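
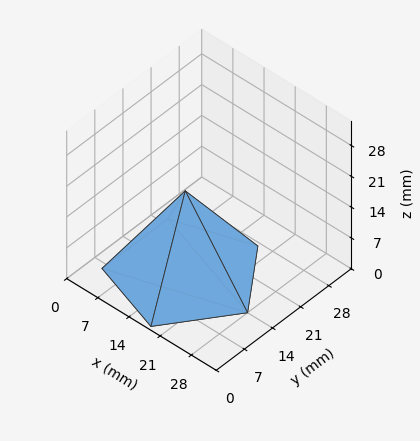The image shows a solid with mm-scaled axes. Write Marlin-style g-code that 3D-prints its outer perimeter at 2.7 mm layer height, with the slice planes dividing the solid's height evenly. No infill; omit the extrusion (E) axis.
Reading the render: the shape is a regular 5-sided pyramid, base circumscribed radius ≈ 14 mm, apex at z ≈ 19 mm (dimensions read to the nearest mm from the axis ticks). For the g-code, the solid's height is divided into equal slices at the stated Δz and each level perimeter traced with G1 moves after a G0 lift.

; perimeter-only toolpath
G21 ; units = mm
G90 ; absolute positioning
G28 ; home
; layer 1
G0 Z2.7
G0 X26.0 Y14.0
G1 X17.7 Y25.4
G1 X4.3 Y21.0
G1 X4.3 Y7.0
G1 X17.7 Y2.6
G1 X26.0 Y14.0
; layer 2
G0 Z5.4
G0 X24.0 Y14.0
G1 X17.1 Y23.5
G1 X5.9 Y19.9
G1 X5.9 Y8.1
G1 X17.1 Y4.5
G1 X24.0 Y14.0
; layer 3
G0 Z8.1
G0 X22.0 Y14.0
G1 X16.5 Y21.6
G1 X7.5 Y18.7
G1 X7.5 Y9.3
G1 X16.5 Y6.4
G1 X22.0 Y14.0
; layer 4
G0 Z10.9
G0 X20.0 Y14.0
G1 X15.8 Y19.7
G1 X9.2 Y17.5
G1 X9.2 Y10.5
G1 X15.8 Y8.3
G1 X20.0 Y14.0
; layer 5
G0 Z13.6
G0 X18.0 Y14.0
G1 X15.2 Y17.8
G1 X10.8 Y16.3
G1 X10.8 Y11.7
G1 X15.2 Y10.2
G1 X18.0 Y14.0
; layer 6
G0 Z16.3
G0 X16.0 Y14.0
G1 X14.6 Y15.9
G1 X12.4 Y15.2
G1 X12.4 Y12.8
G1 X14.6 Y12.1
G1 X16.0 Y14.0
M2 ; end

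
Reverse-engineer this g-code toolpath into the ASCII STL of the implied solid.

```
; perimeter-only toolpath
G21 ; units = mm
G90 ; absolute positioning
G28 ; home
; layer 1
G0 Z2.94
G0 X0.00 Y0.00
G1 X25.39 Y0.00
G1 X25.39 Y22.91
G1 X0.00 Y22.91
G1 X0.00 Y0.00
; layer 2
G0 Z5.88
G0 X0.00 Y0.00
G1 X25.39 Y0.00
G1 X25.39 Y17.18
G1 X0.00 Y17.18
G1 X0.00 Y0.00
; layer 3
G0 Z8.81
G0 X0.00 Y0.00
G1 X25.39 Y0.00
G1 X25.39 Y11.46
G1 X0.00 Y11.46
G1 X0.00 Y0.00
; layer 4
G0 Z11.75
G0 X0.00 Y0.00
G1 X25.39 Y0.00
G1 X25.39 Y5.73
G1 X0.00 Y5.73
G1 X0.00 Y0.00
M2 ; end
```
solid part
  facet normal 0.0000 0.0000 -1.0000
    outer loop
      vertex 25.39 28.64 0.00
      vertex 25.39 0.00 0.00
      vertex 0.00 0.00 0.00
    endloop
  endfacet
  facet normal 0.0000 0.0000 -1.0000
    outer loop
      vertex 0.00 28.64 0.00
      vertex 25.39 28.64 0.00
      vertex 0.00 0.00 0.00
    endloop
  endfacet
  facet normal 0.0000 -1.0000 0.0000
    outer loop
      vertex 0.00 0.00 0.00
      vertex 25.39 0.00 0.00
      vertex 25.39 0.00 14.69
    endloop
  endfacet
  facet normal 0.0000 -1.0000 0.0000
    outer loop
      vertex 0.00 0.00 0.00
      vertex 25.39 0.00 14.69
      vertex 0.00 0.00 14.69
    endloop
  endfacet
  facet normal 0.0000 0.4564 0.8898
    outer loop
      vertex 0.00 0.00 14.69
      vertex 25.39 0.00 14.69
      vertex 25.39 28.64 0.00
    endloop
  endfacet
  facet normal 0.0000 0.4564 0.8898
    outer loop
      vertex 0.00 0.00 14.69
      vertex 25.39 28.64 0.00
      vertex 0.00 28.64 0.00
    endloop
  endfacet
  facet normal -1.0000 0.0000 0.0000
    outer loop
      vertex 0.00 0.00 14.69
      vertex 0.00 28.64 0.00
      vertex 0.00 0.00 0.00
    endloop
  endfacet
  facet normal 1.0000 0.0000 0.0000
    outer loop
      vertex 25.39 0.00 0.00
      vertex 25.39 28.64 0.00
      vertex 25.39 0.00 14.69
    endloop
  endfacet
endsolid part

The G0 Z moves step by Δz≈2.94 mm. The G1 loops shrink linearly with z, so the solid tapers from its base footprint up to z≈14.7. Closing with a flat bottom cap and the tapered top and triangulating gives 8 facets — a wedge (ramp): 25.4 × 28.6 mm base, rising to 14.7 mm along the y=0 edge and sloping linearly to z=0 at y=28.6.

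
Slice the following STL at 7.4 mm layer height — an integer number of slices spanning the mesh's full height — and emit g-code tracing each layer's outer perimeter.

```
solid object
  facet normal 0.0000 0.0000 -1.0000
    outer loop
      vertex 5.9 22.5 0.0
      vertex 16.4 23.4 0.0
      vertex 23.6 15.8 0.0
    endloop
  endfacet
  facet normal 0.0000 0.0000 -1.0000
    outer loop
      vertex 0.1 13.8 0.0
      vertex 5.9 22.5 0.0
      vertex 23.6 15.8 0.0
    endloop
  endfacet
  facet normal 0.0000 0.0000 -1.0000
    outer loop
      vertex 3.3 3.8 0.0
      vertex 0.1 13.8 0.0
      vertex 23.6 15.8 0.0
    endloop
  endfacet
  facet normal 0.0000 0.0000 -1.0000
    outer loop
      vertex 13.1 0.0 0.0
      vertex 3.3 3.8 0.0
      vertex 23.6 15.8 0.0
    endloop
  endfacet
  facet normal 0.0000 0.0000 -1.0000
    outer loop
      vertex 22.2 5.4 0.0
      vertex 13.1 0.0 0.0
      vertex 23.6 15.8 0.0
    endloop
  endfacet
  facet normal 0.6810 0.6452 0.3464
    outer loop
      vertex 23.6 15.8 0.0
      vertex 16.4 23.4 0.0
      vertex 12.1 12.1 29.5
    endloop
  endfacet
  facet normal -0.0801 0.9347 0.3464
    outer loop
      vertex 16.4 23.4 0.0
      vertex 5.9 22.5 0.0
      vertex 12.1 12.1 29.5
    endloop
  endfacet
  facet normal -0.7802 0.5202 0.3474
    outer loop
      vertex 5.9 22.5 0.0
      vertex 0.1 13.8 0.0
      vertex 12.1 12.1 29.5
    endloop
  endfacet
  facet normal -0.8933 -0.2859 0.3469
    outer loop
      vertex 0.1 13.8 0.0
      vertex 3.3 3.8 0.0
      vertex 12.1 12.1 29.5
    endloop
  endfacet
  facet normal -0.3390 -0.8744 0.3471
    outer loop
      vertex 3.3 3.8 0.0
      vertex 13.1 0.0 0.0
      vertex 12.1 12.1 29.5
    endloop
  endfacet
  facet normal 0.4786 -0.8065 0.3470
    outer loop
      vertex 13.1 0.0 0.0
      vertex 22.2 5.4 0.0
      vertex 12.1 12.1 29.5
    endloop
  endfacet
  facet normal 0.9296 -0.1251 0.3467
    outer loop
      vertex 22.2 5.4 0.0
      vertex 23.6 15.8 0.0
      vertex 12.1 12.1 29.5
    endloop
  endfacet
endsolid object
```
; perimeter-only toolpath
G21 ; units = mm
G90 ; absolute positioning
G28 ; home
; layer 1
G0 Z7.4
G0 X20.7 Y14.9
G1 X15.3 Y20.6
G1 X7.5 Y19.9
G1 X3.1 Y13.4
G1 X5.5 Y5.9
G1 X12.8 Y3.0
G1 X19.7 Y7.1
G1 X20.7 Y14.9
; layer 2
G0 Z14.8
G0 X17.9 Y13.9
G1 X14.2 Y17.8
G1 X9.0 Y17.3
G1 X6.1 Y12.9
G1 X7.7 Y7.9
G1 X12.6 Y6.0
G1 X17.1 Y8.8
G1 X17.9 Y13.9
; layer 3
G0 Z22.1
G0 X15.0 Y13.0
G1 X13.2 Y14.9
G1 X10.5 Y14.7
G1 X9.1 Y12.5
G1 X9.9 Y10.0
G1 X12.3 Y9.1
G1 X14.6 Y10.4
G1 X15.0 Y13.0
M2 ; end

The solid is a regular 7-sided pyramid, base circumscribed radius ≈ 12.1 mm, apex at z ≈ 29.5 mm. Slicing at Δz = 7.4 mm — 4 equal slices spanning the solid's height, so layer i sits at z = i·h/4 — gives 3 non-empty perimeters. Each is a 7-segment closed polygon; G0 lifts to the layer z and rapids to the start vertex, then G1 traces the edges. The cross-section shrinks linearly with z (the slice at the apex is degenerate and omitted).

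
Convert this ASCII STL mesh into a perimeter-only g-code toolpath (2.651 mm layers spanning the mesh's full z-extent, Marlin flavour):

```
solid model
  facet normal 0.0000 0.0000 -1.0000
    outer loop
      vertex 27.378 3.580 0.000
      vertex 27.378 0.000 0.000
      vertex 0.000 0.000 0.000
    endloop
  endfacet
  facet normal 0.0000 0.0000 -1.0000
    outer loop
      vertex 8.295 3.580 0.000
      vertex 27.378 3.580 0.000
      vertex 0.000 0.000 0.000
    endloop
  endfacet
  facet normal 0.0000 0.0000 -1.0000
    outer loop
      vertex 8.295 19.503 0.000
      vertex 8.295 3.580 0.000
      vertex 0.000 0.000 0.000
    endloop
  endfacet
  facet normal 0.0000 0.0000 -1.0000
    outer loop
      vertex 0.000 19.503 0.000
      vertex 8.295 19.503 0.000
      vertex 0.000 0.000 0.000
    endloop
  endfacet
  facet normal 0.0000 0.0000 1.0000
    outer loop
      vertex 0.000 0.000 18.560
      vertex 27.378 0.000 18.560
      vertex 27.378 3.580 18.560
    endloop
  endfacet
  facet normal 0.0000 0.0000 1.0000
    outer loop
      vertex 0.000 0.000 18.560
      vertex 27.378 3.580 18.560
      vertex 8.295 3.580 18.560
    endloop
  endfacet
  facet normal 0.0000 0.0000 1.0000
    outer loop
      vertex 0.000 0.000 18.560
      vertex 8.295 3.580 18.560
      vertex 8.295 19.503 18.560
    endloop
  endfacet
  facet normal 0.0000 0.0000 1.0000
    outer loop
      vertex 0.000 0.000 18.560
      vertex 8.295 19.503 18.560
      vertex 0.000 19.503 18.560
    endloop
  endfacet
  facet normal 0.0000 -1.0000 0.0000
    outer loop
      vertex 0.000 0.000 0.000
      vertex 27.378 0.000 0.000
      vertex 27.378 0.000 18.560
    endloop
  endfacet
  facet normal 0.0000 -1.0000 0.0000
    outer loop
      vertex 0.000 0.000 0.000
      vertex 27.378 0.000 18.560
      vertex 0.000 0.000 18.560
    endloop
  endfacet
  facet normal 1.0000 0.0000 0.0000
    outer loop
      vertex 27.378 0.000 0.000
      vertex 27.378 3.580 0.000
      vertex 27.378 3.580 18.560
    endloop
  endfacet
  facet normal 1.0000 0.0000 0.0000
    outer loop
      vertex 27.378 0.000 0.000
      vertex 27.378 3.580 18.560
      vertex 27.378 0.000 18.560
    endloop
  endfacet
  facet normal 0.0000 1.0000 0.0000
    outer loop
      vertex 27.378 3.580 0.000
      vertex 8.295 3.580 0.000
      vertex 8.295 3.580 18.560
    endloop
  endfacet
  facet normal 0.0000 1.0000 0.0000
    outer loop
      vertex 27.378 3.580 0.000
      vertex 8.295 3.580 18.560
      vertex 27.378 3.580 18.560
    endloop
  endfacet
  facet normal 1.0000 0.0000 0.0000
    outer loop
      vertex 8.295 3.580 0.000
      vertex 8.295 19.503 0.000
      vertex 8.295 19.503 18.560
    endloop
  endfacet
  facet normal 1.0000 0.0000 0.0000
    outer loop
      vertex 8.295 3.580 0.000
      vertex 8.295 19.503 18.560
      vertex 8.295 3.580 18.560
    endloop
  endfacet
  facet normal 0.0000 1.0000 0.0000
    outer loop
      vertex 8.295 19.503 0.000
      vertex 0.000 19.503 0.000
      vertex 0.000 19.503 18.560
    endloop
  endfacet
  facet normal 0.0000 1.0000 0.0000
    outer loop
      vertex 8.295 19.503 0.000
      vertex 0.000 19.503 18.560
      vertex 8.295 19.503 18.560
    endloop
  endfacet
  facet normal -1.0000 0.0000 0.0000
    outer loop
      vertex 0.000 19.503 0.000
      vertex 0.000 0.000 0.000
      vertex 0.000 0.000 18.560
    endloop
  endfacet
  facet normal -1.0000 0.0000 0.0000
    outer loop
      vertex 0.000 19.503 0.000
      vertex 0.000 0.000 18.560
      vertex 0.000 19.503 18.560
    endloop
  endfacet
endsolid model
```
; perimeter-only toolpath
G21 ; units = mm
G90 ; absolute positioning
G28 ; home
; layer 1
G0 Z2.651
G0 X0.000 Y0.000
G1 X27.378 Y0.000
G1 X27.378 Y3.580
G1 X8.295 Y3.580
G1 X8.295 Y19.503
G1 X0.000 Y19.503
G1 X0.000 Y0.000
; layer 2
G0 Z5.303
G0 X0.000 Y0.000
G1 X27.378 Y0.000
G1 X27.378 Y3.580
G1 X8.295 Y3.580
G1 X8.295 Y19.503
G1 X0.000 Y19.503
G1 X0.000 Y0.000
; layer 3
G0 Z7.954
G0 X0.000 Y0.000
G1 X27.378 Y0.000
G1 X27.378 Y3.580
G1 X8.295 Y3.580
G1 X8.295 Y19.503
G1 X0.000 Y19.503
G1 X0.000 Y0.000
; layer 4
G0 Z10.606
G0 X0.000 Y0.000
G1 X27.378 Y0.000
G1 X27.378 Y3.580
G1 X8.295 Y3.580
G1 X8.295 Y19.503
G1 X0.000 Y19.503
G1 X0.000 Y0.000
; layer 5
G0 Z13.257
G0 X0.000 Y0.000
G1 X27.378 Y0.000
G1 X27.378 Y3.580
G1 X8.295 Y3.580
G1 X8.295 Y19.503
G1 X0.000 Y19.503
G1 X0.000 Y0.000
; layer 6
G0 Z15.909
G0 X0.000 Y0.000
G1 X27.378 Y0.000
G1 X27.378 Y3.580
G1 X8.295 Y3.580
G1 X8.295 Y19.503
G1 X0.000 Y19.503
G1 X0.000 Y0.000
; layer 7
G0 Z18.560
G0 X0.000 Y0.000
G1 X27.378 Y0.000
G1 X27.378 Y3.580
G1 X8.295 Y3.580
G1 X8.295 Y19.503
G1 X0.000 Y19.503
G1 X0.000 Y0.000
M2 ; end

The solid is an L-shaped prism: outer 27.4 × 19.5 mm, arm thicknesses ≈ 3.58 mm (horizontal) and 8.29 mm (vertical), extruded 18.6 mm in z. Slicing at Δz = 2.651 mm — 7 equal slices spanning the solid's height, so layer i sits at z = i·h/7 — gives 7 non-empty perimeters. Each is a 6-segment closed polygon; G0 lifts to the layer z and rapids to the start vertex, then G1 traces the edges.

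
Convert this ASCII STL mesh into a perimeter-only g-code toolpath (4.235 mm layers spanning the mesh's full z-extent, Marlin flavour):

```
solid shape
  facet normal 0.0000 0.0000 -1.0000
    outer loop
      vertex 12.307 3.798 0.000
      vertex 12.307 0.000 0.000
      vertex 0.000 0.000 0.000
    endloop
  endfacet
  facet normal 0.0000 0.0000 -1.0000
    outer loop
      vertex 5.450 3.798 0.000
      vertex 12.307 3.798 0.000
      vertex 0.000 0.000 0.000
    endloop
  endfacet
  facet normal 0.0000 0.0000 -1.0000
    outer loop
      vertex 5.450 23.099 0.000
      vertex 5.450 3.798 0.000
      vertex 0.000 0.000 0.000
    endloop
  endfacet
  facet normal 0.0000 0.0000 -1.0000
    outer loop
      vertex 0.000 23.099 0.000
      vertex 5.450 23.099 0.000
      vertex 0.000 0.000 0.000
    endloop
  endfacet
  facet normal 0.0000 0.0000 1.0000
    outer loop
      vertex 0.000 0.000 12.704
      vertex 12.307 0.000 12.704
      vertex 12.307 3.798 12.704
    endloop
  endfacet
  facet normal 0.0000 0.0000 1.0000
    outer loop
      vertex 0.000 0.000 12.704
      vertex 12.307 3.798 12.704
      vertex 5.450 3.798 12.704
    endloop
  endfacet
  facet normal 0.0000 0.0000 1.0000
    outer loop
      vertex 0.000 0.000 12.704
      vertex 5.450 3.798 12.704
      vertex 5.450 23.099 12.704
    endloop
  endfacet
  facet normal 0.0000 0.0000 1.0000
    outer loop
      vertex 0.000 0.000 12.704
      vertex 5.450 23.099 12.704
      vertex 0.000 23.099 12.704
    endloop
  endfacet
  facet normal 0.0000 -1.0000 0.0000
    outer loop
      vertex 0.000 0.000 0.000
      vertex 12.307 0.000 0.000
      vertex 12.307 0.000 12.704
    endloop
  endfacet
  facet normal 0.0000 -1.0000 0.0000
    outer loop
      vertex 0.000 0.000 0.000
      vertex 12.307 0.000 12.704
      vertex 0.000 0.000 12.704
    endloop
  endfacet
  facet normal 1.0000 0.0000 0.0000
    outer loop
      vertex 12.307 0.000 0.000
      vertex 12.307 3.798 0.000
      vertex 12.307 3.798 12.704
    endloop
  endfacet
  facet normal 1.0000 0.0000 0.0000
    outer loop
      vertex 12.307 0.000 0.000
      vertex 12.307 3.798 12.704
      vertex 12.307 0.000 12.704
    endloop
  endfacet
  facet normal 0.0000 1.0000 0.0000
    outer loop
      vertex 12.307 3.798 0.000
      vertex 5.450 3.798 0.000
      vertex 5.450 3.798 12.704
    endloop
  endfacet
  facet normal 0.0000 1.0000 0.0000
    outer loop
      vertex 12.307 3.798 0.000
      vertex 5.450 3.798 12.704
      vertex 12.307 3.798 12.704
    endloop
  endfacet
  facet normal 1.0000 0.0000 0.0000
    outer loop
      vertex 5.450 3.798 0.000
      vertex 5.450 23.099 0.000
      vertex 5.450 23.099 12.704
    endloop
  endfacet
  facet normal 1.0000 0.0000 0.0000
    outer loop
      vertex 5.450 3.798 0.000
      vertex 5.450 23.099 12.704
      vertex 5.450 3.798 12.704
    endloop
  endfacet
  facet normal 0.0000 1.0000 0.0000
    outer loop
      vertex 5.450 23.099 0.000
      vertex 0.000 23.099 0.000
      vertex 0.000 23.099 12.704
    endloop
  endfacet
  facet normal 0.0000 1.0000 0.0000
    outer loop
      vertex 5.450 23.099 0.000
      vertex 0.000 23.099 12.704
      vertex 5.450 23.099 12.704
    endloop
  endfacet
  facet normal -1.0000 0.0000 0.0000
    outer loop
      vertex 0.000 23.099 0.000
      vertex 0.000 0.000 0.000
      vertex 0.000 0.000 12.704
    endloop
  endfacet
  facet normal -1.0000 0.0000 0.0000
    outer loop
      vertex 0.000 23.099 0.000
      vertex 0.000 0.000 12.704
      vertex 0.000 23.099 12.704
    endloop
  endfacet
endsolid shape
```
; perimeter-only toolpath
G21 ; units = mm
G90 ; absolute positioning
G28 ; home
; layer 1
G0 Z4.235
G0 X0.000 Y0.000
G1 X12.307 Y0.000
G1 X12.307 Y3.798
G1 X5.450 Y3.798
G1 X5.450 Y23.099
G1 X0.000 Y23.099
G1 X0.000 Y0.000
; layer 2
G0 Z8.469
G0 X0.000 Y0.000
G1 X12.307 Y0.000
G1 X12.307 Y3.798
G1 X5.450 Y3.798
G1 X5.450 Y23.099
G1 X0.000 Y23.099
G1 X0.000 Y0.000
; layer 3
G0 Z12.704
G0 X0.000 Y0.000
G1 X12.307 Y0.000
G1 X12.307 Y3.798
G1 X5.450 Y3.798
G1 X5.450 Y23.099
G1 X0.000 Y23.099
G1 X0.000 Y0.000
M2 ; end

The solid is an L-shaped prism: outer 12.3 × 23.1 mm, arm thicknesses ≈ 3.8 mm (horizontal) and 5.45 mm (vertical), extruded 12.7 mm in z. Slicing at Δz = 4.235 mm — 3 equal slices spanning the solid's height, so layer i sits at z = i·h/3 — gives 3 non-empty perimeters. Each is a 6-segment closed polygon; G0 lifts to the layer z and rapids to the start vertex, then G1 traces the edges.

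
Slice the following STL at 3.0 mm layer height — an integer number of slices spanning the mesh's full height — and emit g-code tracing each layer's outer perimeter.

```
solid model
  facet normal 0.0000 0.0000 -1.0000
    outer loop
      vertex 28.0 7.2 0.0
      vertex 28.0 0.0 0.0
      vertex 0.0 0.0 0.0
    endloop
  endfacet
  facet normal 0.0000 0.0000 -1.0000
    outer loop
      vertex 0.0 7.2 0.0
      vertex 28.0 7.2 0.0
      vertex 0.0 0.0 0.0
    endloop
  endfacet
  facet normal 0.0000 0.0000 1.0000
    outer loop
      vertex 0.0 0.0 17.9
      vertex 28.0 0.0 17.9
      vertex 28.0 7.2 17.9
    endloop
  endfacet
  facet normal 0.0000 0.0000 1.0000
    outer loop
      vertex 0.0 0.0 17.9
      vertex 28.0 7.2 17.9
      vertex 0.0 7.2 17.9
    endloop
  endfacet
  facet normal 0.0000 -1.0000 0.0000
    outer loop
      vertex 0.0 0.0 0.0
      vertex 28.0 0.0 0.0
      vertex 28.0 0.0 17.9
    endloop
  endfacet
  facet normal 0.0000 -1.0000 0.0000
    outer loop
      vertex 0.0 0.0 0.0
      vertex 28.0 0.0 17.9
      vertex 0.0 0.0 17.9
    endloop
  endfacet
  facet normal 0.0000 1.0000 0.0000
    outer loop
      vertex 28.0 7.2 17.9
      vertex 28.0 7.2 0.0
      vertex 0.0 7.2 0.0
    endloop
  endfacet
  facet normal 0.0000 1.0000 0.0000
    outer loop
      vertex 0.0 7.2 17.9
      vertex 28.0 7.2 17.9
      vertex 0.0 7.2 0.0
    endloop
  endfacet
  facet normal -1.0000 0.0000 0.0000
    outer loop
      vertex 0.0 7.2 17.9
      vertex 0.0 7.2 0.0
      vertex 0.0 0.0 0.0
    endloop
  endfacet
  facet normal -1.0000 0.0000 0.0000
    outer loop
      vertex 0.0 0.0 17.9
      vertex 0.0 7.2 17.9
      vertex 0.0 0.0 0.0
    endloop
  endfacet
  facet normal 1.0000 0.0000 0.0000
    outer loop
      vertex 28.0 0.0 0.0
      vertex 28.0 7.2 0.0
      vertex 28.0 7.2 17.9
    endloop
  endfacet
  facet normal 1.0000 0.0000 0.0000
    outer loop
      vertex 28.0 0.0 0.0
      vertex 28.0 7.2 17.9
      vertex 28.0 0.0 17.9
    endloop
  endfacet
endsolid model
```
; perimeter-only toolpath
G21 ; units = mm
G90 ; absolute positioning
G28 ; home
; layer 1
G0 Z3.0
G0 X0.0 Y0.0
G1 X28.0 Y0.0
G1 X28.0 Y7.2
G1 X0.0 Y7.2
G1 X0.0 Y0.0
; layer 2
G0 Z6.0
G0 X0.0 Y0.0
G1 X28.0 Y0.0
G1 X28.0 Y7.2
G1 X0.0 Y7.2
G1 X0.0 Y0.0
; layer 3
G0 Z8.9
G0 X0.0 Y0.0
G1 X28.0 Y0.0
G1 X28.0 Y7.2
G1 X0.0 Y7.2
G1 X0.0 Y0.0
; layer 4
G0 Z11.9
G0 X0.0 Y0.0
G1 X28.0 Y0.0
G1 X28.0 Y7.2
G1 X0.0 Y7.2
G1 X0.0 Y0.0
; layer 5
G0 Z14.9
G0 X0.0 Y0.0
G1 X28.0 Y0.0
G1 X28.0 Y7.2
G1 X0.0 Y7.2
G1 X0.0 Y0.0
; layer 6
G0 Z17.9
G0 X0.0 Y0.0
G1 X28.0 Y0.0
G1 X28.0 Y7.2
G1 X0.0 Y7.2
G1 X0.0 Y0.0
M2 ; end

The solid is a rectangular box, roughly 28 × 7.2 mm footprint and 17.9 mm tall. Slicing at Δz = 3.0 mm — 6 equal slices spanning the solid's height, so layer i sits at z = i·h/6 — gives 6 non-empty perimeters. Each is a 4-segment closed polygon; G0 lifts to the layer z and rapids to the start vertex, then G1 traces the edges.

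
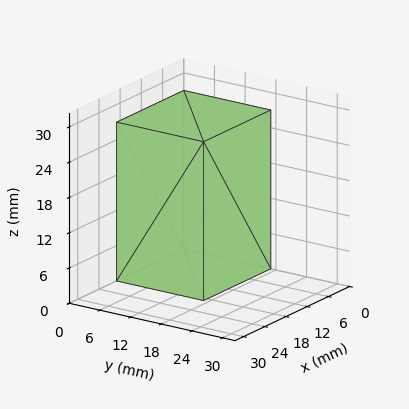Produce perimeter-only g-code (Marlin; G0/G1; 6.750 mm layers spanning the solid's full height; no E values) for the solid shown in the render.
Reading the render: the shape is a rectangular box, roughly 19 × 17 mm footprint and 27 mm tall (dimensions read to the nearest mm from the axis ticks). For the g-code, the solid's height is divided into equal slices at the stated Δz and each level perimeter traced with G1 moves after a G0 lift.

; perimeter-only toolpath
G21 ; units = mm
G90 ; absolute positioning
G28 ; home
; layer 1
G0 Z6.750
G0 X0.000 Y0.000
G1 X19.000 Y0.000
G1 X19.000 Y17.000
G1 X0.000 Y17.000
G1 X0.000 Y0.000
; layer 2
G0 Z13.500
G0 X0.000 Y0.000
G1 X19.000 Y0.000
G1 X19.000 Y17.000
G1 X0.000 Y17.000
G1 X0.000 Y0.000
; layer 3
G0 Z20.250
G0 X0.000 Y0.000
G1 X19.000 Y0.000
G1 X19.000 Y17.000
G1 X0.000 Y17.000
G1 X0.000 Y0.000
; layer 4
G0 Z27.000
G0 X0.000 Y0.000
G1 X19.000 Y0.000
G1 X19.000 Y17.000
G1 X0.000 Y17.000
G1 X0.000 Y0.000
M2 ; end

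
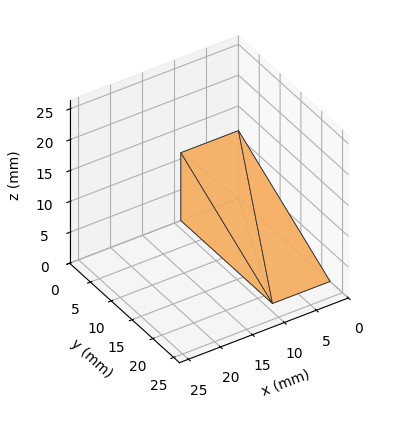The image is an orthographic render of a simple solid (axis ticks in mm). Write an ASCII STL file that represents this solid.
Reading the render: the shape is a wedge (ramp): 9 × 22 mm base, rising to 11 mm along the y=0 edge and sloping linearly to z=0 at y=22 (dimensions read to the nearest mm from the axis ticks). For the STL, each face is triangulated and given an outward normal.

solid part
  facet normal 0.0000 0.0000 -1.0000
    outer loop
      vertex 9.0 22.0 0.0
      vertex 9.0 0.0 0.0
      vertex 0.0 0.0 0.0
    endloop
  endfacet
  facet normal 0.0000 0.0000 -1.0000
    outer loop
      vertex 0.0 22.0 0.0
      vertex 9.0 22.0 0.0
      vertex 0.0 0.0 0.0
    endloop
  endfacet
  facet normal 0.0000 -1.0000 0.0000
    outer loop
      vertex 0.0 0.0 0.0
      vertex 9.0 0.0 0.0
      vertex 9.0 0.0 11.0
    endloop
  endfacet
  facet normal 0.0000 -1.0000 0.0000
    outer loop
      vertex 0.0 0.0 0.0
      vertex 9.0 0.0 11.0
      vertex 0.0 0.0 11.0
    endloop
  endfacet
  facet normal 0.0000 0.4472 0.8944
    outer loop
      vertex 0.0 0.0 11.0
      vertex 9.0 0.0 11.0
      vertex 9.0 22.0 0.0
    endloop
  endfacet
  facet normal 0.0000 0.4472 0.8944
    outer loop
      vertex 0.0 0.0 11.0
      vertex 9.0 22.0 0.0
      vertex 0.0 22.0 0.0
    endloop
  endfacet
  facet normal -1.0000 0.0000 0.0000
    outer loop
      vertex 0.0 0.0 11.0
      vertex 0.0 22.0 0.0
      vertex 0.0 0.0 0.0
    endloop
  endfacet
  facet normal 1.0000 0.0000 0.0000
    outer loop
      vertex 9.0 0.0 0.0
      vertex 9.0 22.0 0.0
      vertex 9.0 0.0 11.0
    endloop
  endfacet
endsolid part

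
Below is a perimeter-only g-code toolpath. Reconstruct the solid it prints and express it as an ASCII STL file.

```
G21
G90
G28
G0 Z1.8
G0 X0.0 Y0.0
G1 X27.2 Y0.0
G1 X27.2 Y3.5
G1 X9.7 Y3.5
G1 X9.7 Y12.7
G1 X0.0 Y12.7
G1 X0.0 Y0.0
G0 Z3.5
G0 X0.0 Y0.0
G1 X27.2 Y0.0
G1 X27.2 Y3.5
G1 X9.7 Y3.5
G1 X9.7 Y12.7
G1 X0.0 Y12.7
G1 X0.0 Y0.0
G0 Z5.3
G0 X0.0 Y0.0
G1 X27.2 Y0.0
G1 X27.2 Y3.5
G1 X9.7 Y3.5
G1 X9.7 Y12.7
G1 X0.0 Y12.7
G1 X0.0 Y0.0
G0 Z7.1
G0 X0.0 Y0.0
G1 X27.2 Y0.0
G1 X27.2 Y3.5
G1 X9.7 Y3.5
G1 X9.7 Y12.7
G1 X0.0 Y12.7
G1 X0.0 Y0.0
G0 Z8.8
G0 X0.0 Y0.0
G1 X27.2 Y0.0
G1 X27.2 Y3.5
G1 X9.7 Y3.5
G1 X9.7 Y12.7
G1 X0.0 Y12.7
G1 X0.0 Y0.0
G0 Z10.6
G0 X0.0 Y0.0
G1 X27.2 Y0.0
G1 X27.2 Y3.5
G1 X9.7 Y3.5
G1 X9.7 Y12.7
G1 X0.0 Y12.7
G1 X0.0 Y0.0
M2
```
solid part
  facet normal 0.0000 0.0000 -1.0000
    outer loop
      vertex 27.2 3.5 0.0
      vertex 27.2 0.0 0.0
      vertex 0.0 0.0 0.0
    endloop
  endfacet
  facet normal 0.0000 0.0000 -1.0000
    outer loop
      vertex 9.7 3.5 0.0
      vertex 27.2 3.5 0.0
      vertex 0.0 0.0 0.0
    endloop
  endfacet
  facet normal 0.0000 0.0000 -1.0000
    outer loop
      vertex 9.7 12.7 0.0
      vertex 9.7 3.5 0.0
      vertex 0.0 0.0 0.0
    endloop
  endfacet
  facet normal 0.0000 0.0000 -1.0000
    outer loop
      vertex 0.0 12.7 0.0
      vertex 9.7 12.7 0.0
      vertex 0.0 0.0 0.0
    endloop
  endfacet
  facet normal 0.0000 0.0000 1.0000
    outer loop
      vertex 0.0 0.0 10.6
      vertex 27.2 0.0 10.6
      vertex 27.2 3.5 10.6
    endloop
  endfacet
  facet normal 0.0000 0.0000 1.0000
    outer loop
      vertex 0.0 0.0 10.6
      vertex 27.2 3.5 10.6
      vertex 9.7 3.5 10.6
    endloop
  endfacet
  facet normal 0.0000 0.0000 1.0000
    outer loop
      vertex 0.0 0.0 10.6
      vertex 9.7 3.5 10.6
      vertex 9.7 12.7 10.6
    endloop
  endfacet
  facet normal 0.0000 0.0000 1.0000
    outer loop
      vertex 0.0 0.0 10.6
      vertex 9.7 12.7 10.6
      vertex 0.0 12.7 10.6
    endloop
  endfacet
  facet normal 0.0000 -1.0000 0.0000
    outer loop
      vertex 0.0 0.0 0.0
      vertex 27.2 0.0 0.0
      vertex 27.2 0.0 10.6
    endloop
  endfacet
  facet normal 0.0000 -1.0000 0.0000
    outer loop
      vertex 0.0 0.0 0.0
      vertex 27.2 0.0 10.6
      vertex 0.0 0.0 10.6
    endloop
  endfacet
  facet normal 1.0000 0.0000 0.0000
    outer loop
      vertex 27.2 0.0 0.0
      vertex 27.2 3.5 0.0
      vertex 27.2 3.5 10.6
    endloop
  endfacet
  facet normal 1.0000 0.0000 0.0000
    outer loop
      vertex 27.2 0.0 0.0
      vertex 27.2 3.5 10.6
      vertex 27.2 0.0 10.6
    endloop
  endfacet
  facet normal 0.0000 1.0000 0.0000
    outer loop
      vertex 27.2 3.5 0.0
      vertex 9.7 3.5 0.0
      vertex 9.7 3.5 10.6
    endloop
  endfacet
  facet normal 0.0000 1.0000 0.0000
    outer loop
      vertex 27.2 3.5 0.0
      vertex 9.7 3.5 10.6
      vertex 27.2 3.5 10.6
    endloop
  endfacet
  facet normal 1.0000 0.0000 0.0000
    outer loop
      vertex 9.7 3.5 0.0
      vertex 9.7 12.7 0.0
      vertex 9.7 12.7 10.6
    endloop
  endfacet
  facet normal 1.0000 0.0000 0.0000
    outer loop
      vertex 9.7 3.5 0.0
      vertex 9.7 12.7 10.6
      vertex 9.7 3.5 10.6
    endloop
  endfacet
  facet normal 0.0000 1.0000 0.0000
    outer loop
      vertex 9.7 12.7 0.0
      vertex 0.0 12.7 0.0
      vertex 0.0 12.7 10.6
    endloop
  endfacet
  facet normal 0.0000 1.0000 0.0000
    outer loop
      vertex 9.7 12.7 0.0
      vertex 0.0 12.7 10.6
      vertex 9.7 12.7 10.6
    endloop
  endfacet
  facet normal -1.0000 0.0000 0.0000
    outer loop
      vertex 0.0 12.7 0.0
      vertex 0.0 0.0 0.0
      vertex 0.0 0.0 10.6
    endloop
  endfacet
  facet normal -1.0000 0.0000 0.0000
    outer loop
      vertex 0.0 12.7 0.0
      vertex 0.0 0.0 10.6
      vertex 0.0 12.7 10.6
    endloop
  endfacet
endsolid part

The G0 Z moves step by Δz≈1.8 mm. Every layer's G1 loop is the same polygon, so the solid is a straight extrusion of it from z=0 to z≈10.6. Closing with flat bottom and top caps and triangulating gives 20 facets — an L-shaped prism: outer 27.2 × 12.7 mm, arm thicknesses ≈ 3.5 mm (horizontal) and 9.7 mm (vertical), extruded 10.6 mm in z.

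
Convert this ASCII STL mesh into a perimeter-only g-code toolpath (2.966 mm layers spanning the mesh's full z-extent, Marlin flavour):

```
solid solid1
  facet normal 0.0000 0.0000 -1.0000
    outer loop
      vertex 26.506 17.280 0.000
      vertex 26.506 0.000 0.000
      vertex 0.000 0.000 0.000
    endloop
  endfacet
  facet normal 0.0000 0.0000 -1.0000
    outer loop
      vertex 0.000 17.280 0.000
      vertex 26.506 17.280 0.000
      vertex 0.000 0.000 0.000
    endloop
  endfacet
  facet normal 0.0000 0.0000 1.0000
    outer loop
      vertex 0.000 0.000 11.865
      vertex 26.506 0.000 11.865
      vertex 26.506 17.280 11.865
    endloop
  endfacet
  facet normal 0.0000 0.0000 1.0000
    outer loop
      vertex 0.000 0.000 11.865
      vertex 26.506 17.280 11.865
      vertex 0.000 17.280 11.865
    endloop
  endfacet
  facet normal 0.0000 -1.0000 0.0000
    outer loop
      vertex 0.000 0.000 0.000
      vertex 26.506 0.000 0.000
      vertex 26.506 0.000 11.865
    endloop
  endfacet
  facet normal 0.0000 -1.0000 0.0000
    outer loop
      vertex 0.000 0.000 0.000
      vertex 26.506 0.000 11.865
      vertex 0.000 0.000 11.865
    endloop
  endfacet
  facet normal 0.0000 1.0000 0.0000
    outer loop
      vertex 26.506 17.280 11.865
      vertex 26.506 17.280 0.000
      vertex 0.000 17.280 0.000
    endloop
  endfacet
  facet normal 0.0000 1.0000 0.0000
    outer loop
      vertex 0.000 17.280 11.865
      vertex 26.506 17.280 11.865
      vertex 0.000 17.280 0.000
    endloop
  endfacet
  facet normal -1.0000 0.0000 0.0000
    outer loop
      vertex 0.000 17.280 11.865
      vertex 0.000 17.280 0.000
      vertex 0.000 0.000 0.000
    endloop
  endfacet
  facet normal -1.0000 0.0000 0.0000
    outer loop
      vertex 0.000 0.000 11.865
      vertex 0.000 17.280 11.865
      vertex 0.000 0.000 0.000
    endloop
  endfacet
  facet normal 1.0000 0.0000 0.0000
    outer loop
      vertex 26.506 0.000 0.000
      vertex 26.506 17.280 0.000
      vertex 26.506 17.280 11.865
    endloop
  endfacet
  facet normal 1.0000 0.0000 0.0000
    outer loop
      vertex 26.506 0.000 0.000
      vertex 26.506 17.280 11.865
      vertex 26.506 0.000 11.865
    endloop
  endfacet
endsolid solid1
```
; perimeter-only toolpath
G21 ; units = mm
G90 ; absolute positioning
G28 ; home
; layer 1
G0 Z2.966
G0 X0.000 Y0.000
G1 X26.506 Y0.000
G1 X26.506 Y17.280
G1 X0.000 Y17.280
G1 X0.000 Y0.000
; layer 2
G0 Z5.933
G0 X0.000 Y0.000
G1 X26.506 Y0.000
G1 X26.506 Y17.280
G1 X0.000 Y17.280
G1 X0.000 Y0.000
; layer 3
G0 Z8.899
G0 X0.000 Y0.000
G1 X26.506 Y0.000
G1 X26.506 Y17.280
G1 X0.000 Y17.280
G1 X0.000 Y0.000
; layer 4
G0 Z11.865
G0 X0.000 Y0.000
G1 X26.506 Y0.000
G1 X26.506 Y17.280
G1 X0.000 Y17.280
G1 X0.000 Y0.000
M2 ; end

The solid is a rectangular box, roughly 26.5 × 17.3 mm footprint and 11.9 mm tall. Slicing at Δz = 2.966 mm — 4 equal slices spanning the solid's height, so layer i sits at z = i·h/4 — gives 4 non-empty perimeters. Each is a 4-segment closed polygon; G0 lifts to the layer z and rapids to the start vertex, then G1 traces the edges.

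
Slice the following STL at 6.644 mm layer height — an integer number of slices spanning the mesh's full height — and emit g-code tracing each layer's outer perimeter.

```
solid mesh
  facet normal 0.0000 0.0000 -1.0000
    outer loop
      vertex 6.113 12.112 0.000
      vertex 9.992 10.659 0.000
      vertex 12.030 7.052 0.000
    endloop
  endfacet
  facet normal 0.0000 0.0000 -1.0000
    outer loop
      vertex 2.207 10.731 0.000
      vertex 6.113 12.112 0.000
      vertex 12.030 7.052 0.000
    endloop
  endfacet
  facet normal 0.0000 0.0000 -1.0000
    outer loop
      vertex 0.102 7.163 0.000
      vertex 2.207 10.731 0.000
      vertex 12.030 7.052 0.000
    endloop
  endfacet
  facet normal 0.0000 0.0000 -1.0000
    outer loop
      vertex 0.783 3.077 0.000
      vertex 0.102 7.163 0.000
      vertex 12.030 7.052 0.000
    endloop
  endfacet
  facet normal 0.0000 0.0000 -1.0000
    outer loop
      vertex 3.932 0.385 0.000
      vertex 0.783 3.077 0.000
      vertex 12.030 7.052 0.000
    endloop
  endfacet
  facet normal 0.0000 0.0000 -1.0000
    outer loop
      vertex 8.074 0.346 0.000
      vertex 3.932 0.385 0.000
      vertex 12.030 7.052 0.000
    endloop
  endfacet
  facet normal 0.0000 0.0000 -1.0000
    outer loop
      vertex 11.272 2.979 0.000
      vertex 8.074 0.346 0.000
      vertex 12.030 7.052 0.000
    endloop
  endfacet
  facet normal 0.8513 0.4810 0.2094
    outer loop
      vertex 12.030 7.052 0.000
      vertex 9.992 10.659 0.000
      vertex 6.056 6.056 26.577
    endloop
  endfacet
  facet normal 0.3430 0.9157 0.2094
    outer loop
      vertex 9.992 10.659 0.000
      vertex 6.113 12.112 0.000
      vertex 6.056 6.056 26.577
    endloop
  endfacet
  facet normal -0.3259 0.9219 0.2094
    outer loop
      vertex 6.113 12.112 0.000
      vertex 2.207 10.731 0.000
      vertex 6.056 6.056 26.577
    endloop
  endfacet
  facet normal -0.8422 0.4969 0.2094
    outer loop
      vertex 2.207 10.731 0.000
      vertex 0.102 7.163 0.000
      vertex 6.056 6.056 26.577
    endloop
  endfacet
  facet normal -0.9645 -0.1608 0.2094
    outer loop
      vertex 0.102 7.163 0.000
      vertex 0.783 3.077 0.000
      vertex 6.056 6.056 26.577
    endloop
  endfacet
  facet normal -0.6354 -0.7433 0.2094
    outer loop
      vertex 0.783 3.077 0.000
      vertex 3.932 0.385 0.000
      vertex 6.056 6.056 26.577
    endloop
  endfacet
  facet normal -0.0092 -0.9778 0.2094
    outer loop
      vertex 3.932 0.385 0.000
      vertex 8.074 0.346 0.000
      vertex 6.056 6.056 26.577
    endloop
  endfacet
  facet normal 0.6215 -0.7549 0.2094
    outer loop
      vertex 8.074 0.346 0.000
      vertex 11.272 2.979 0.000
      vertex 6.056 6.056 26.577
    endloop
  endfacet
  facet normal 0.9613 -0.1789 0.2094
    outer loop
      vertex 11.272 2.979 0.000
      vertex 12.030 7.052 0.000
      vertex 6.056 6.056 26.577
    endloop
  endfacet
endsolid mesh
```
; perimeter-only toolpath
G21 ; units = mm
G90 ; absolute positioning
G28 ; home
; layer 1
G0 Z6.644
G0 X10.536 Y6.803
G1 X9.008 Y9.508
G1 X6.099 Y10.598
G1 X3.169 Y9.562
G1 X1.591 Y6.886
G1 X2.101 Y3.822
G1 X4.463 Y1.803
G1 X7.570 Y1.773
G1 X9.968 Y3.748
G1 X10.536 Y6.803
; layer 2
G0 Z13.289
G0 X9.043 Y6.554
G1 X8.024 Y8.357
G1 X6.085 Y9.084
G1 X4.131 Y8.393
G1 X3.079 Y6.610
G1 X3.420 Y4.566
G1 X4.994 Y3.220
G1 X7.065 Y3.201
G1 X8.664 Y4.518
G1 X9.043 Y6.554
; layer 3
G0 Z19.933
G0 X7.550 Y6.305
G1 X7.040 Y7.207
G1 X6.070 Y7.570
G1 X5.094 Y7.225
G1 X4.567 Y6.333
G1 X4.738 Y5.311
G1 X5.525 Y4.638
G1 X6.560 Y4.628
G1 X7.360 Y5.287
G1 X7.550 Y6.305
M2 ; end

The solid is a regular 9-sided pyramid, base circumscribed radius ≈ 6.06 mm, apex at z ≈ 26.6 mm. Slicing at Δz = 6.644 mm — 4 equal slices spanning the solid's height, so layer i sits at z = i·h/4 — gives 3 non-empty perimeters. Each is a 9-segment closed polygon; G0 lifts to the layer z and rapids to the start vertex, then G1 traces the edges. The cross-section shrinks linearly with z (the slice at the apex is degenerate and omitted).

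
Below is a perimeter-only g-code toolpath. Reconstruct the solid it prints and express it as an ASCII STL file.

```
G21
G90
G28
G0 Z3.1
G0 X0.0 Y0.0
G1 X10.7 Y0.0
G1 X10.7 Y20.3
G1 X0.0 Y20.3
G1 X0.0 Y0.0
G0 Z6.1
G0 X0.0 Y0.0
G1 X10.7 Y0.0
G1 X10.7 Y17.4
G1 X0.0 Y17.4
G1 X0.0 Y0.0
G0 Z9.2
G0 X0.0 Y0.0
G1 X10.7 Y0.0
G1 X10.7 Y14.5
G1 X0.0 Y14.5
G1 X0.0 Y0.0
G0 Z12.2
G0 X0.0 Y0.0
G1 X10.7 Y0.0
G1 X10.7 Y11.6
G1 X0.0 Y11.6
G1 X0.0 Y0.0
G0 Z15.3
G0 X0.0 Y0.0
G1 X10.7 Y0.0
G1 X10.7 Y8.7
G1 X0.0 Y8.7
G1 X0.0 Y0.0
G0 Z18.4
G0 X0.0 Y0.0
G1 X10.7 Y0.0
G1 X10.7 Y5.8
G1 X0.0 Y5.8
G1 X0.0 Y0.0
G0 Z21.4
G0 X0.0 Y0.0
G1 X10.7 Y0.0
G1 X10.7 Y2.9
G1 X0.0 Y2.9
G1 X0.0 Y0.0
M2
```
solid part
  facet normal 0.0000 0.0000 -1.0000
    outer loop
      vertex 10.7 23.2 0.0
      vertex 10.7 0.0 0.0
      vertex 0.0 0.0 0.0
    endloop
  endfacet
  facet normal 0.0000 0.0000 -1.0000
    outer loop
      vertex 0.0 23.2 0.0
      vertex 10.7 23.2 0.0
      vertex 0.0 0.0 0.0
    endloop
  endfacet
  facet normal 0.0000 -1.0000 0.0000
    outer loop
      vertex 0.0 0.0 0.0
      vertex 10.7 0.0 0.0
      vertex 10.7 0.0 24.5
    endloop
  endfacet
  facet normal 0.0000 -1.0000 0.0000
    outer loop
      vertex 0.0 0.0 0.0
      vertex 10.7 0.0 24.5
      vertex 0.0 0.0 24.5
    endloop
  endfacet
  facet normal 0.0000 0.7261 0.6876
    outer loop
      vertex 0.0 0.0 24.5
      vertex 10.7 0.0 24.5
      vertex 10.7 23.2 0.0
    endloop
  endfacet
  facet normal 0.0000 0.7261 0.6876
    outer loop
      vertex 0.0 0.0 24.5
      vertex 10.7 23.2 0.0
      vertex 0.0 23.2 0.0
    endloop
  endfacet
  facet normal -1.0000 0.0000 0.0000
    outer loop
      vertex 0.0 0.0 24.5
      vertex 0.0 23.2 0.0
      vertex 0.0 0.0 0.0
    endloop
  endfacet
  facet normal 1.0000 0.0000 0.0000
    outer loop
      vertex 10.7 0.0 0.0
      vertex 10.7 23.2 0.0
      vertex 10.7 0.0 24.5
    endloop
  endfacet
endsolid part

The G0 Z moves step by Δz≈3.1 mm. The G1 loops shrink linearly with z, so the solid tapers from its base footprint up to z≈24.5. Closing with a flat bottom cap and the tapered top and triangulating gives 8 facets — a wedge (ramp): 10.7 × 23.2 mm base, rising to 24.5 mm along the y=0 edge and sloping linearly to z=0 at y=23.2.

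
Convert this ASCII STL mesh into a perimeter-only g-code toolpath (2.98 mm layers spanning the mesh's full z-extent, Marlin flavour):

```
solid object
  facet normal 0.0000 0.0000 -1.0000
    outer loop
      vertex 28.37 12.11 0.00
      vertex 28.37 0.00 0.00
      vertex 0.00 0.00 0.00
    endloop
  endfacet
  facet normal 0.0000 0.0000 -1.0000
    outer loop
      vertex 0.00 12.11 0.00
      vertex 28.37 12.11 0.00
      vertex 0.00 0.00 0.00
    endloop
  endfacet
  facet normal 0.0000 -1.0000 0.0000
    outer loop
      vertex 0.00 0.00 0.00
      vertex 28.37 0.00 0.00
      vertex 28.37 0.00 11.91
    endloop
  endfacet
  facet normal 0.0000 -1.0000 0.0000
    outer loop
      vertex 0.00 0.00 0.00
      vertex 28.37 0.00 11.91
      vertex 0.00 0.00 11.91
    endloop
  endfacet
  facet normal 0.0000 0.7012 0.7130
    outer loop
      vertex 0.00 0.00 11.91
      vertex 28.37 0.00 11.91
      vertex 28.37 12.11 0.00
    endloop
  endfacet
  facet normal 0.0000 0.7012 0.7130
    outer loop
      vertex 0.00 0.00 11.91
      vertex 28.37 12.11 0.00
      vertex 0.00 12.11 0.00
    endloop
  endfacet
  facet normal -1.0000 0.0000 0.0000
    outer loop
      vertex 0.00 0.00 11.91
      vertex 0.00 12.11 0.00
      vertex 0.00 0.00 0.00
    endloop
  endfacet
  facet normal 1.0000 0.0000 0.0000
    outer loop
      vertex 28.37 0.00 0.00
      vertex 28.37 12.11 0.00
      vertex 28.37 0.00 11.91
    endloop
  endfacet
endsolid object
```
; perimeter-only toolpath
G21 ; units = mm
G90 ; absolute positioning
G28 ; home
; layer 1
G0 Z2.98
G0 X0.00 Y0.00
G1 X28.37 Y0.00
G1 X28.37 Y9.08
G1 X0.00 Y9.08
G1 X0.00 Y0.00
; layer 2
G0 Z5.96
G0 X0.00 Y0.00
G1 X28.37 Y0.00
G1 X28.37 Y6.05
G1 X0.00 Y6.05
G1 X0.00 Y0.00
; layer 3
G0 Z8.93
G0 X0.00 Y0.00
G1 X28.37 Y0.00
G1 X28.37 Y3.03
G1 X0.00 Y3.03
G1 X0.00 Y0.00
M2 ; end

The solid is a wedge (ramp): 28.4 × 12.1 mm base, rising to 11.9 mm along the y=0 edge and sloping linearly to z=0 at y=12.1. Slicing at Δz = 2.98 mm — 4 equal slices spanning the solid's height, so layer i sits at z = i·h/4 — gives 3 non-empty perimeters. Each is a 4-segment closed polygon; G0 lifts to the layer z and rapids to the start vertex, then G1 traces the edges. The cross-section shrinks linearly with z (the slice at the apex is degenerate and omitted).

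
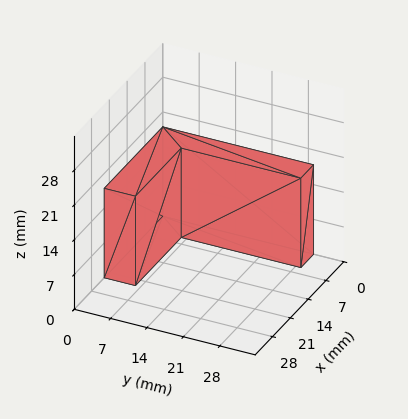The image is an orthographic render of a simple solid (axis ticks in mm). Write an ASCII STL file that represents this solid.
Reading the render: the shape is an L-shaped prism: outer 23 × 29 mm, arm thicknesses ≈ 6 mm (horizontal) and 5 mm (vertical), extruded 18 mm in z (dimensions read to the nearest mm from the axis ticks). For the STL, each face is triangulated and given an outward normal.

solid part
  facet normal 0.0000 0.0000 -1.0000
    outer loop
      vertex 23.0 6.0 0.0
      vertex 23.0 0.0 0.0
      vertex 0.0 0.0 0.0
    endloop
  endfacet
  facet normal 0.0000 0.0000 -1.0000
    outer loop
      vertex 5.0 6.0 0.0
      vertex 23.0 6.0 0.0
      vertex 0.0 0.0 0.0
    endloop
  endfacet
  facet normal 0.0000 0.0000 -1.0000
    outer loop
      vertex 5.0 29.0 0.0
      vertex 5.0 6.0 0.0
      vertex 0.0 0.0 0.0
    endloop
  endfacet
  facet normal 0.0000 0.0000 -1.0000
    outer loop
      vertex 0.0 29.0 0.0
      vertex 5.0 29.0 0.0
      vertex 0.0 0.0 0.0
    endloop
  endfacet
  facet normal 0.0000 0.0000 1.0000
    outer loop
      vertex 0.0 0.0 18.0
      vertex 23.0 0.0 18.0
      vertex 23.0 6.0 18.0
    endloop
  endfacet
  facet normal 0.0000 0.0000 1.0000
    outer loop
      vertex 0.0 0.0 18.0
      vertex 23.0 6.0 18.0
      vertex 5.0 6.0 18.0
    endloop
  endfacet
  facet normal 0.0000 0.0000 1.0000
    outer loop
      vertex 0.0 0.0 18.0
      vertex 5.0 6.0 18.0
      vertex 5.0 29.0 18.0
    endloop
  endfacet
  facet normal 0.0000 0.0000 1.0000
    outer loop
      vertex 0.0 0.0 18.0
      vertex 5.0 29.0 18.0
      vertex 0.0 29.0 18.0
    endloop
  endfacet
  facet normal 0.0000 -1.0000 0.0000
    outer loop
      vertex 0.0 0.0 0.0
      vertex 23.0 0.0 0.0
      vertex 23.0 0.0 18.0
    endloop
  endfacet
  facet normal 0.0000 -1.0000 0.0000
    outer loop
      vertex 0.0 0.0 0.0
      vertex 23.0 0.0 18.0
      vertex 0.0 0.0 18.0
    endloop
  endfacet
  facet normal 1.0000 0.0000 0.0000
    outer loop
      vertex 23.0 0.0 0.0
      vertex 23.0 6.0 0.0
      vertex 23.0 6.0 18.0
    endloop
  endfacet
  facet normal 1.0000 0.0000 0.0000
    outer loop
      vertex 23.0 0.0 0.0
      vertex 23.0 6.0 18.0
      vertex 23.0 0.0 18.0
    endloop
  endfacet
  facet normal 0.0000 1.0000 0.0000
    outer loop
      vertex 23.0 6.0 0.0
      vertex 5.0 6.0 0.0
      vertex 5.0 6.0 18.0
    endloop
  endfacet
  facet normal 0.0000 1.0000 0.0000
    outer loop
      vertex 23.0 6.0 0.0
      vertex 5.0 6.0 18.0
      vertex 23.0 6.0 18.0
    endloop
  endfacet
  facet normal 1.0000 0.0000 0.0000
    outer loop
      vertex 5.0 6.0 0.0
      vertex 5.0 29.0 0.0
      vertex 5.0 29.0 18.0
    endloop
  endfacet
  facet normal 1.0000 0.0000 0.0000
    outer loop
      vertex 5.0 6.0 0.0
      vertex 5.0 29.0 18.0
      vertex 5.0 6.0 18.0
    endloop
  endfacet
  facet normal 0.0000 1.0000 0.0000
    outer loop
      vertex 5.0 29.0 0.0
      vertex 0.0 29.0 0.0
      vertex 0.0 29.0 18.0
    endloop
  endfacet
  facet normal 0.0000 1.0000 0.0000
    outer loop
      vertex 5.0 29.0 0.0
      vertex 0.0 29.0 18.0
      vertex 5.0 29.0 18.0
    endloop
  endfacet
  facet normal -1.0000 0.0000 0.0000
    outer loop
      vertex 0.0 29.0 0.0
      vertex 0.0 0.0 0.0
      vertex 0.0 0.0 18.0
    endloop
  endfacet
  facet normal -1.0000 0.0000 0.0000
    outer loop
      vertex 0.0 29.0 0.0
      vertex 0.0 0.0 18.0
      vertex 0.0 29.0 18.0
    endloop
  endfacet
endsolid part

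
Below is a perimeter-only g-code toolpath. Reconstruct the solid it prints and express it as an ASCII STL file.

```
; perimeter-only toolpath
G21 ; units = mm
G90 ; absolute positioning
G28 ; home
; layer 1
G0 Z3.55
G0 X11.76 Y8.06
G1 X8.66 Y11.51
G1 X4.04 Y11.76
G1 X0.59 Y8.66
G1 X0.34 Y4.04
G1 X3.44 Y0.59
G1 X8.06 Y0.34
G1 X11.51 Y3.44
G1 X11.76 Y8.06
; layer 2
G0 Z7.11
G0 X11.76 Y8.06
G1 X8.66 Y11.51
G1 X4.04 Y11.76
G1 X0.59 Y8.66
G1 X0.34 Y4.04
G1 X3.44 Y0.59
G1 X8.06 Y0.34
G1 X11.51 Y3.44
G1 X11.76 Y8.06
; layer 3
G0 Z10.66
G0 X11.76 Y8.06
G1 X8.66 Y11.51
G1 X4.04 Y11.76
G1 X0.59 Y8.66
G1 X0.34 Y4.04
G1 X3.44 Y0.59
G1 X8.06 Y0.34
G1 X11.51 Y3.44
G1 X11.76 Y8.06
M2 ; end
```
solid part
  facet normal 0.0000 0.0000 -1.0000
    outer loop
      vertex 4.04 11.76 0.00
      vertex 8.66 11.51 0.00
      vertex 11.76 8.06 0.00
    endloop
  endfacet
  facet normal 0.0000 0.0000 -1.0000
    outer loop
      vertex 0.59 8.66 0.00
      vertex 4.04 11.76 0.00
      vertex 11.76 8.06 0.00
    endloop
  endfacet
  facet normal 0.0000 0.0000 -1.0000
    outer loop
      vertex 0.34 4.04 0.00
      vertex 0.59 8.66 0.00
      vertex 11.76 8.06 0.00
    endloop
  endfacet
  facet normal 0.0000 0.0000 -1.0000
    outer loop
      vertex 3.44 0.59 0.00
      vertex 0.34 4.04 0.00
      vertex 11.76 8.06 0.00
    endloop
  endfacet
  facet normal 0.0000 0.0000 -1.0000
    outer loop
      vertex 8.06 0.34 0.00
      vertex 3.44 0.59 0.00
      vertex 11.76 8.06 0.00
    endloop
  endfacet
  facet normal 0.0000 0.0000 -1.0000
    outer loop
      vertex 11.51 3.44 0.00
      vertex 8.06 0.34 0.00
      vertex 11.76 8.06 0.00
    endloop
  endfacet
  facet normal 0.0000 0.0000 1.0000
    outer loop
      vertex 11.76 8.06 10.66
      vertex 8.66 11.51 10.66
      vertex 4.04 11.76 10.66
    endloop
  endfacet
  facet normal 0.0000 0.0000 1.0000
    outer loop
      vertex 11.76 8.06 10.66
      vertex 4.04 11.76 10.66
      vertex 0.59 8.66 10.66
    endloop
  endfacet
  facet normal 0.0000 0.0000 1.0000
    outer loop
      vertex 11.76 8.06 10.66
      vertex 0.59 8.66 10.66
      vertex 0.34 4.04 10.66
    endloop
  endfacet
  facet normal 0.0000 0.0000 1.0000
    outer loop
      vertex 11.76 8.06 10.66
      vertex 0.34 4.04 10.66
      vertex 3.44 0.59 10.66
    endloop
  endfacet
  facet normal 0.0000 0.0000 1.0000
    outer loop
      vertex 11.76 8.06 10.66
      vertex 3.44 0.59 10.66
      vertex 8.06 0.34 10.66
    endloop
  endfacet
  facet normal 0.0000 0.0000 1.0000
    outer loop
      vertex 11.76 8.06 10.66
      vertex 8.06 0.34 10.66
      vertex 11.51 3.44 10.66
    endloop
  endfacet
  facet normal 0.7438 0.6684 0.0000
    outer loop
      vertex 11.76 8.06 0.00
      vertex 8.66 11.51 0.00
      vertex 8.66 11.51 10.66
    endloop
  endfacet
  facet normal 0.7438 0.6684 0.0000
    outer loop
      vertex 11.76 8.06 0.00
      vertex 8.66 11.51 10.66
      vertex 11.76 8.06 10.66
    endloop
  endfacet
  facet normal 0.0540 0.9985 0.0000
    outer loop
      vertex 8.66 11.51 0.00
      vertex 4.04 11.76 0.00
      vertex 4.04 11.76 10.66
    endloop
  endfacet
  facet normal 0.0540 0.9985 0.0000
    outer loop
      vertex 8.66 11.51 0.00
      vertex 4.04 11.76 10.66
      vertex 8.66 11.51 10.66
    endloop
  endfacet
  facet normal -0.6684 0.7438 0.0000
    outer loop
      vertex 4.04 11.76 0.00
      vertex 0.59 8.66 0.00
      vertex 0.59 8.66 10.66
    endloop
  endfacet
  facet normal -0.6684 0.7438 0.0000
    outer loop
      vertex 4.04 11.76 0.00
      vertex 0.59 8.66 10.66
      vertex 4.04 11.76 10.66
    endloop
  endfacet
  facet normal -0.9985 0.0540 0.0000
    outer loop
      vertex 0.59 8.66 0.00
      vertex 0.34 4.04 0.00
      vertex 0.34 4.04 10.66
    endloop
  endfacet
  facet normal -0.9985 0.0540 0.0000
    outer loop
      vertex 0.59 8.66 0.00
      vertex 0.34 4.04 10.66
      vertex 0.59 8.66 10.66
    endloop
  endfacet
  facet normal -0.7438 -0.6684 0.0000
    outer loop
      vertex 0.34 4.04 0.00
      vertex 3.44 0.59 0.00
      vertex 3.44 0.59 10.66
    endloop
  endfacet
  facet normal -0.7438 -0.6684 0.0000
    outer loop
      vertex 0.34 4.04 0.00
      vertex 3.44 0.59 10.66
      vertex 0.34 4.04 10.66
    endloop
  endfacet
  facet normal -0.0540 -0.9985 0.0000
    outer loop
      vertex 3.44 0.59 0.00
      vertex 8.06 0.34 0.00
      vertex 8.06 0.34 10.66
    endloop
  endfacet
  facet normal -0.0540 -0.9985 0.0000
    outer loop
      vertex 3.44 0.59 0.00
      vertex 8.06 0.34 10.66
      vertex 3.44 0.59 10.66
    endloop
  endfacet
  facet normal 0.6684 -0.7438 0.0000
    outer loop
      vertex 8.06 0.34 0.00
      vertex 11.51 3.44 0.00
      vertex 11.51 3.44 10.66
    endloop
  endfacet
  facet normal 0.6684 -0.7438 0.0000
    outer loop
      vertex 8.06 0.34 0.00
      vertex 11.51 3.44 10.66
      vertex 8.06 0.34 10.66
    endloop
  endfacet
  facet normal 0.9985 -0.0540 0.0000
    outer loop
      vertex 11.51 3.44 0.00
      vertex 11.76 8.06 0.00
      vertex 11.76 8.06 10.66
    endloop
  endfacet
  facet normal 0.9985 -0.0540 0.0000
    outer loop
      vertex 11.51 3.44 0.00
      vertex 11.76 8.06 10.66
      vertex 11.51 3.44 10.66
    endloop
  endfacet
endsolid part

The G0 Z moves step by Δz≈3.55 mm. Every layer's G1 loop is the same polygon, so the solid is a straight extrusion of it from z=0 to z≈10.7. Closing with flat bottom and top caps and triangulating gives 28 facets — a regular 8-sided prism (a cylinder approximated with 8 flat sides), circumscribed radius ≈ 6.05 mm, height ≈ 10.7 mm.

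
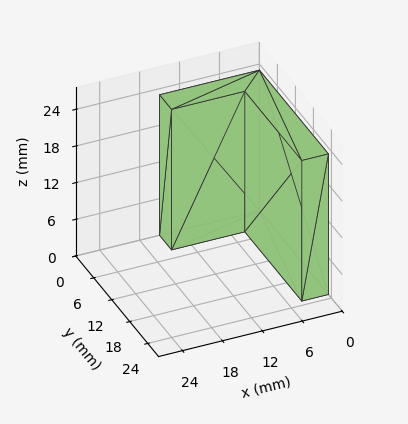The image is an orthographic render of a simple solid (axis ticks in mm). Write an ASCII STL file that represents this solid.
Reading the render: the shape is an L-shaped prism: outer 15 × 23 mm, arm thicknesses ≈ 4 mm (horizontal) and 4 mm (vertical), extruded 23 mm in z (dimensions read to the nearest mm from the axis ticks). For the STL, each face is triangulated and given an outward normal.

solid part
  facet normal 0.0000 0.0000 -1.0000
    outer loop
      vertex 15.0 4.0 0.0
      vertex 15.0 0.0 0.0
      vertex 0.0 0.0 0.0
    endloop
  endfacet
  facet normal 0.0000 0.0000 -1.0000
    outer loop
      vertex 4.0 4.0 0.0
      vertex 15.0 4.0 0.0
      vertex 0.0 0.0 0.0
    endloop
  endfacet
  facet normal 0.0000 0.0000 -1.0000
    outer loop
      vertex 4.0 23.0 0.0
      vertex 4.0 4.0 0.0
      vertex 0.0 0.0 0.0
    endloop
  endfacet
  facet normal 0.0000 0.0000 -1.0000
    outer loop
      vertex 0.0 23.0 0.0
      vertex 4.0 23.0 0.0
      vertex 0.0 0.0 0.0
    endloop
  endfacet
  facet normal 0.0000 0.0000 1.0000
    outer loop
      vertex 0.0 0.0 23.0
      vertex 15.0 0.0 23.0
      vertex 15.0 4.0 23.0
    endloop
  endfacet
  facet normal 0.0000 0.0000 1.0000
    outer loop
      vertex 0.0 0.0 23.0
      vertex 15.0 4.0 23.0
      vertex 4.0 4.0 23.0
    endloop
  endfacet
  facet normal 0.0000 0.0000 1.0000
    outer loop
      vertex 0.0 0.0 23.0
      vertex 4.0 4.0 23.0
      vertex 4.0 23.0 23.0
    endloop
  endfacet
  facet normal 0.0000 0.0000 1.0000
    outer loop
      vertex 0.0 0.0 23.0
      vertex 4.0 23.0 23.0
      vertex 0.0 23.0 23.0
    endloop
  endfacet
  facet normal 0.0000 -1.0000 0.0000
    outer loop
      vertex 0.0 0.0 0.0
      vertex 15.0 0.0 0.0
      vertex 15.0 0.0 23.0
    endloop
  endfacet
  facet normal 0.0000 -1.0000 0.0000
    outer loop
      vertex 0.0 0.0 0.0
      vertex 15.0 0.0 23.0
      vertex 0.0 0.0 23.0
    endloop
  endfacet
  facet normal 1.0000 0.0000 0.0000
    outer loop
      vertex 15.0 0.0 0.0
      vertex 15.0 4.0 0.0
      vertex 15.0 4.0 23.0
    endloop
  endfacet
  facet normal 1.0000 0.0000 0.0000
    outer loop
      vertex 15.0 0.0 0.0
      vertex 15.0 4.0 23.0
      vertex 15.0 0.0 23.0
    endloop
  endfacet
  facet normal 0.0000 1.0000 0.0000
    outer loop
      vertex 15.0 4.0 0.0
      vertex 4.0 4.0 0.0
      vertex 4.0 4.0 23.0
    endloop
  endfacet
  facet normal 0.0000 1.0000 0.0000
    outer loop
      vertex 15.0 4.0 0.0
      vertex 4.0 4.0 23.0
      vertex 15.0 4.0 23.0
    endloop
  endfacet
  facet normal 1.0000 0.0000 0.0000
    outer loop
      vertex 4.0 4.0 0.0
      vertex 4.0 23.0 0.0
      vertex 4.0 23.0 23.0
    endloop
  endfacet
  facet normal 1.0000 0.0000 0.0000
    outer loop
      vertex 4.0 4.0 0.0
      vertex 4.0 23.0 23.0
      vertex 4.0 4.0 23.0
    endloop
  endfacet
  facet normal 0.0000 1.0000 0.0000
    outer loop
      vertex 4.0 23.0 0.0
      vertex 0.0 23.0 0.0
      vertex 0.0 23.0 23.0
    endloop
  endfacet
  facet normal 0.0000 1.0000 0.0000
    outer loop
      vertex 4.0 23.0 0.0
      vertex 0.0 23.0 23.0
      vertex 4.0 23.0 23.0
    endloop
  endfacet
  facet normal -1.0000 0.0000 0.0000
    outer loop
      vertex 0.0 23.0 0.0
      vertex 0.0 0.0 0.0
      vertex 0.0 0.0 23.0
    endloop
  endfacet
  facet normal -1.0000 0.0000 0.0000
    outer loop
      vertex 0.0 23.0 0.0
      vertex 0.0 0.0 23.0
      vertex 0.0 23.0 23.0
    endloop
  endfacet
endsolid part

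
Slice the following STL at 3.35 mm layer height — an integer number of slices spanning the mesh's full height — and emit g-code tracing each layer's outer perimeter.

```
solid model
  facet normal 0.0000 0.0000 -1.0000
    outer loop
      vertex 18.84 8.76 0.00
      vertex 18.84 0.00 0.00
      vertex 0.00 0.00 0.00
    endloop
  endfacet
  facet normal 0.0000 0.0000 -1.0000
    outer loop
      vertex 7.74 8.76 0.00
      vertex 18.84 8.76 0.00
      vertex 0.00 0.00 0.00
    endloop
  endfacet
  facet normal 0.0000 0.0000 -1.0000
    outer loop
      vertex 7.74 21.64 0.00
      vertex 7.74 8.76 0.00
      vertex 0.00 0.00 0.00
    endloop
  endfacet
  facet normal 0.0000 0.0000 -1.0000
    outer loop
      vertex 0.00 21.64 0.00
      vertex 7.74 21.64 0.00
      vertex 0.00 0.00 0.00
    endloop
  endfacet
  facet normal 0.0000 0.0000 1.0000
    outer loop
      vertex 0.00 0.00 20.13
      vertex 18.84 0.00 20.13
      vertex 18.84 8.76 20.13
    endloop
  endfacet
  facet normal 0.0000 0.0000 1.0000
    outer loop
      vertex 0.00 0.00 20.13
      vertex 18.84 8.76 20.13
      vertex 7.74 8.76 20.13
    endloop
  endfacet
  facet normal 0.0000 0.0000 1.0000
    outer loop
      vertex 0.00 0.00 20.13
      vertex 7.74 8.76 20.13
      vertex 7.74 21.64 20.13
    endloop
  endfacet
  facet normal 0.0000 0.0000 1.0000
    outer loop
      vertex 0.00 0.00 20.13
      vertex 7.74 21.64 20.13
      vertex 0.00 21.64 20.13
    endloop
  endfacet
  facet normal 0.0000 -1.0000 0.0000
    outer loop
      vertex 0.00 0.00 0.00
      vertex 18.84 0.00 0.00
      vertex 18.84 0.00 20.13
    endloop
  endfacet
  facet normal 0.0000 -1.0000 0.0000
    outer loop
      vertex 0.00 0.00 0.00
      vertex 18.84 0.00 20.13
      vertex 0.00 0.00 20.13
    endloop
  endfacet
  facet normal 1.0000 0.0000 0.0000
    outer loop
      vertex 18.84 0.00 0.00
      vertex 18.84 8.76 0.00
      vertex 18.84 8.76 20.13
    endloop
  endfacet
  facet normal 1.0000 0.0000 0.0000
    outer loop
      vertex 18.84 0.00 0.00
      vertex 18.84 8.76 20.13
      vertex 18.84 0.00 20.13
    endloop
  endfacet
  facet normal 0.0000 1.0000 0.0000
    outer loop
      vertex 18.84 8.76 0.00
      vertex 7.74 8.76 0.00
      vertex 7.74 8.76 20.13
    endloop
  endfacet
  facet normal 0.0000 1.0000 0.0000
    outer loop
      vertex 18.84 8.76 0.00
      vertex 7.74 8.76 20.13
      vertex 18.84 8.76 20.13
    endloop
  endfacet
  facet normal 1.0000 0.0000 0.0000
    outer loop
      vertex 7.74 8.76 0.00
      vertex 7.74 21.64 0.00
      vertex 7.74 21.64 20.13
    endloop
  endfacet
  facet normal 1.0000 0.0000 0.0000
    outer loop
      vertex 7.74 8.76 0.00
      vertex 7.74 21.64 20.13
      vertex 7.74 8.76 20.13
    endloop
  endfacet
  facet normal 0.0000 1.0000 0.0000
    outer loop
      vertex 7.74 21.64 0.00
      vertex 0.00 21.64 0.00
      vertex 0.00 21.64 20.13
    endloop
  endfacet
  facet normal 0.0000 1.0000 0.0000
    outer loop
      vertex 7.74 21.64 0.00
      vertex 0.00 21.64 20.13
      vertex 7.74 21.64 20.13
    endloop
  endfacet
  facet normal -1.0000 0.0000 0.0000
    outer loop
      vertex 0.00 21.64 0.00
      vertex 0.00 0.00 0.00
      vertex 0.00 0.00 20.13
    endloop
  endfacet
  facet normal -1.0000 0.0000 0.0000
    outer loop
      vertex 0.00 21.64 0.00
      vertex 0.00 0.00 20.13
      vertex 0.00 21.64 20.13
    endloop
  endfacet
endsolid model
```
; perimeter-only toolpath
G21 ; units = mm
G90 ; absolute positioning
G28 ; home
; layer 1
G0 Z3.35
G0 X0.00 Y0.00
G1 X18.84 Y0.00
G1 X18.84 Y8.76
G1 X7.74 Y8.76
G1 X7.74 Y21.64
G1 X0.00 Y21.64
G1 X0.00 Y0.00
; layer 2
G0 Z6.71
G0 X0.00 Y0.00
G1 X18.84 Y0.00
G1 X18.84 Y8.76
G1 X7.74 Y8.76
G1 X7.74 Y21.64
G1 X0.00 Y21.64
G1 X0.00 Y0.00
; layer 3
G0 Z10.06
G0 X0.00 Y0.00
G1 X18.84 Y0.00
G1 X18.84 Y8.76
G1 X7.74 Y8.76
G1 X7.74 Y21.64
G1 X0.00 Y21.64
G1 X0.00 Y0.00
; layer 4
G0 Z13.42
G0 X0.00 Y0.00
G1 X18.84 Y0.00
G1 X18.84 Y8.76
G1 X7.74 Y8.76
G1 X7.74 Y21.64
G1 X0.00 Y21.64
G1 X0.00 Y0.00
; layer 5
G0 Z16.77
G0 X0.00 Y0.00
G1 X18.84 Y0.00
G1 X18.84 Y8.76
G1 X7.74 Y8.76
G1 X7.74 Y21.64
G1 X0.00 Y21.64
G1 X0.00 Y0.00
; layer 6
G0 Z20.13
G0 X0.00 Y0.00
G1 X18.84 Y0.00
G1 X18.84 Y8.76
G1 X7.74 Y8.76
G1 X7.74 Y21.64
G1 X0.00 Y21.64
G1 X0.00 Y0.00
M2 ; end

The solid is an L-shaped prism: outer 18.8 × 21.6 mm, arm thicknesses ≈ 8.76 mm (horizontal) and 7.74 mm (vertical), extruded 20.1 mm in z. Slicing at Δz = 3.35 mm — 6 equal slices spanning the solid's height, so layer i sits at z = i·h/6 — gives 6 non-empty perimeters. Each is a 6-segment closed polygon; G0 lifts to the layer z and rapids to the start vertex, then G1 traces the edges.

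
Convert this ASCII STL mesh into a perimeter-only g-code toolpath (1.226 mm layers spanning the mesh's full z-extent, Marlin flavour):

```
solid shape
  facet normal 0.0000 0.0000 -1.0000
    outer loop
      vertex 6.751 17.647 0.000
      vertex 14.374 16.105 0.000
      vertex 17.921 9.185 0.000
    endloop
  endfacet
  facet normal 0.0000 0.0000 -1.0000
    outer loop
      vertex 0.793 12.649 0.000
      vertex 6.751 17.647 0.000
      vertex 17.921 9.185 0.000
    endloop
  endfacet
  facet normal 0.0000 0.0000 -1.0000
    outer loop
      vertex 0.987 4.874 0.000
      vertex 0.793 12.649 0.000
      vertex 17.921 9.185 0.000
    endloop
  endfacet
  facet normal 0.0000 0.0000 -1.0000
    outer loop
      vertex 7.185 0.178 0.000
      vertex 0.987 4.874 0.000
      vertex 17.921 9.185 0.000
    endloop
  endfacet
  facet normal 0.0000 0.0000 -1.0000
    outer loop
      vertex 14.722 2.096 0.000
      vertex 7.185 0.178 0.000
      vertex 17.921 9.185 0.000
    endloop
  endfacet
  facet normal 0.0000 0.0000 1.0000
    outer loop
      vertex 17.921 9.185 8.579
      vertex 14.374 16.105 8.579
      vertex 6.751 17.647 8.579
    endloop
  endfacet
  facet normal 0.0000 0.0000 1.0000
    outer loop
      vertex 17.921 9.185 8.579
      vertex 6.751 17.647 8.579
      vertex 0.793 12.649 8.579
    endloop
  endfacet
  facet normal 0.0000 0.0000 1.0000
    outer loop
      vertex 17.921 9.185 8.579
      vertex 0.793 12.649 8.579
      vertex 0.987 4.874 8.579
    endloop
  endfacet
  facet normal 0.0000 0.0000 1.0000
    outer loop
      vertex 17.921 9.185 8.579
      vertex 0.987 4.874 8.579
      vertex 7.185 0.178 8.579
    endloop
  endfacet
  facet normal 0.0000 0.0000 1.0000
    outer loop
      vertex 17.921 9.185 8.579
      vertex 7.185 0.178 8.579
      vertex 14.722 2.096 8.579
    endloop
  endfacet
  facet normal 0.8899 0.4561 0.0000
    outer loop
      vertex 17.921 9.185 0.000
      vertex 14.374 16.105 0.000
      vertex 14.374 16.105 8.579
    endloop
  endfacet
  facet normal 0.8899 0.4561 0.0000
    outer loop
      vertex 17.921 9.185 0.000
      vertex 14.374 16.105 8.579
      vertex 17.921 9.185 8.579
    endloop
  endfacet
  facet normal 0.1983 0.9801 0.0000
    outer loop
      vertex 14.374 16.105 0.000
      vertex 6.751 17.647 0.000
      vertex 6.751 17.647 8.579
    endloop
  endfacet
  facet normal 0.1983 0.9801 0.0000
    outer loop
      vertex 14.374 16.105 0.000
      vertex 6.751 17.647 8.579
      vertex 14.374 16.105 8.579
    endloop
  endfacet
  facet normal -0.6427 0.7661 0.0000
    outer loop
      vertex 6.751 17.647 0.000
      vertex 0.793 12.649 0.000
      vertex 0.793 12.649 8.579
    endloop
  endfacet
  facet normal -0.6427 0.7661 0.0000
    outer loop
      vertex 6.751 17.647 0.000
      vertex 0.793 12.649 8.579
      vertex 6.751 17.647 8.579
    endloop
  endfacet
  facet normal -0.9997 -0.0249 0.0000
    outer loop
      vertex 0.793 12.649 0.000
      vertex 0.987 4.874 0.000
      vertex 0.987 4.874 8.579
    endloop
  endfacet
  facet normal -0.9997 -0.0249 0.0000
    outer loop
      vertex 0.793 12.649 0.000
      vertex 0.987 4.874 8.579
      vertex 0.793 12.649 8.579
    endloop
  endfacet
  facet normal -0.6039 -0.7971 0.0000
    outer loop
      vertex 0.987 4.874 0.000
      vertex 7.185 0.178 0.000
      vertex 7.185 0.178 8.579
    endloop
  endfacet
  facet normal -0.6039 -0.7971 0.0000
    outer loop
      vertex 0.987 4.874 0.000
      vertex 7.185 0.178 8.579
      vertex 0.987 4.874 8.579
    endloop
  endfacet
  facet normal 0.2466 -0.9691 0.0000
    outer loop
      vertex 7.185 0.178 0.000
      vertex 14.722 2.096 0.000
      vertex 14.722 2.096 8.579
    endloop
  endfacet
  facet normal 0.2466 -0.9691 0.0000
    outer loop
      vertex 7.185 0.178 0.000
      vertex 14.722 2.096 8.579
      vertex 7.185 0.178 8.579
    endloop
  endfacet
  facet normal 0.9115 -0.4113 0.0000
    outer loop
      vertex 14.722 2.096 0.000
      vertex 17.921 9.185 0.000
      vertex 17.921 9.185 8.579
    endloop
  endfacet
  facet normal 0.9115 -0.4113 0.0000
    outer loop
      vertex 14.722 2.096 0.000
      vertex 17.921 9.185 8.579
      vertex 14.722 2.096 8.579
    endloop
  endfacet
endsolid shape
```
; perimeter-only toolpath
G21 ; units = mm
G90 ; absolute positioning
G28 ; home
; layer 1
G0 Z1.226
G0 X17.921 Y9.185
G1 X14.374 Y16.105
G1 X6.751 Y17.647
G1 X0.793 Y12.649
G1 X0.987 Y4.874
G1 X7.185 Y0.178
G1 X14.722 Y2.096
G1 X17.921 Y9.185
; layer 2
G0 Z2.451
G0 X17.921 Y9.185
G1 X14.374 Y16.105
G1 X6.751 Y17.647
G1 X0.793 Y12.649
G1 X0.987 Y4.874
G1 X7.185 Y0.178
G1 X14.722 Y2.096
G1 X17.921 Y9.185
; layer 3
G0 Z3.677
G0 X17.921 Y9.185
G1 X14.374 Y16.105
G1 X6.751 Y17.647
G1 X0.793 Y12.649
G1 X0.987 Y4.874
G1 X7.185 Y0.178
G1 X14.722 Y2.096
G1 X17.921 Y9.185
; layer 4
G0 Z4.902
G0 X17.921 Y9.185
G1 X14.374 Y16.105
G1 X6.751 Y17.647
G1 X0.793 Y12.649
G1 X0.987 Y4.874
G1 X7.185 Y0.178
G1 X14.722 Y2.096
G1 X17.921 Y9.185
; layer 5
G0 Z6.128
G0 X17.921 Y9.185
G1 X14.374 Y16.105
G1 X6.751 Y17.647
G1 X0.793 Y12.649
G1 X0.987 Y4.874
G1 X7.185 Y0.178
G1 X14.722 Y2.096
G1 X17.921 Y9.185
; layer 6
G0 Z7.353
G0 X17.921 Y9.185
G1 X14.374 Y16.105
G1 X6.751 Y17.647
G1 X0.793 Y12.649
G1 X0.987 Y4.874
G1 X7.185 Y0.178
G1 X14.722 Y2.096
G1 X17.921 Y9.185
; layer 7
G0 Z8.579
G0 X17.921 Y9.185
G1 X14.374 Y16.105
G1 X6.751 Y17.647
G1 X0.793 Y12.649
G1 X0.987 Y4.874
G1 X7.185 Y0.178
G1 X14.722 Y2.096
G1 X17.921 Y9.185
M2 ; end

The solid is a regular 7-sided prism (a cylinder approximated with 7 flat sides), circumscribed radius ≈ 8.96 mm, height ≈ 8.58 mm. Slicing at Δz = 1.226 mm — 7 equal slices spanning the solid's height, so layer i sits at z = i·h/7 — gives 7 non-empty perimeters. Each is a 7-segment closed polygon; G0 lifts to the layer z and rapids to the start vertex, then G1 traces the edges.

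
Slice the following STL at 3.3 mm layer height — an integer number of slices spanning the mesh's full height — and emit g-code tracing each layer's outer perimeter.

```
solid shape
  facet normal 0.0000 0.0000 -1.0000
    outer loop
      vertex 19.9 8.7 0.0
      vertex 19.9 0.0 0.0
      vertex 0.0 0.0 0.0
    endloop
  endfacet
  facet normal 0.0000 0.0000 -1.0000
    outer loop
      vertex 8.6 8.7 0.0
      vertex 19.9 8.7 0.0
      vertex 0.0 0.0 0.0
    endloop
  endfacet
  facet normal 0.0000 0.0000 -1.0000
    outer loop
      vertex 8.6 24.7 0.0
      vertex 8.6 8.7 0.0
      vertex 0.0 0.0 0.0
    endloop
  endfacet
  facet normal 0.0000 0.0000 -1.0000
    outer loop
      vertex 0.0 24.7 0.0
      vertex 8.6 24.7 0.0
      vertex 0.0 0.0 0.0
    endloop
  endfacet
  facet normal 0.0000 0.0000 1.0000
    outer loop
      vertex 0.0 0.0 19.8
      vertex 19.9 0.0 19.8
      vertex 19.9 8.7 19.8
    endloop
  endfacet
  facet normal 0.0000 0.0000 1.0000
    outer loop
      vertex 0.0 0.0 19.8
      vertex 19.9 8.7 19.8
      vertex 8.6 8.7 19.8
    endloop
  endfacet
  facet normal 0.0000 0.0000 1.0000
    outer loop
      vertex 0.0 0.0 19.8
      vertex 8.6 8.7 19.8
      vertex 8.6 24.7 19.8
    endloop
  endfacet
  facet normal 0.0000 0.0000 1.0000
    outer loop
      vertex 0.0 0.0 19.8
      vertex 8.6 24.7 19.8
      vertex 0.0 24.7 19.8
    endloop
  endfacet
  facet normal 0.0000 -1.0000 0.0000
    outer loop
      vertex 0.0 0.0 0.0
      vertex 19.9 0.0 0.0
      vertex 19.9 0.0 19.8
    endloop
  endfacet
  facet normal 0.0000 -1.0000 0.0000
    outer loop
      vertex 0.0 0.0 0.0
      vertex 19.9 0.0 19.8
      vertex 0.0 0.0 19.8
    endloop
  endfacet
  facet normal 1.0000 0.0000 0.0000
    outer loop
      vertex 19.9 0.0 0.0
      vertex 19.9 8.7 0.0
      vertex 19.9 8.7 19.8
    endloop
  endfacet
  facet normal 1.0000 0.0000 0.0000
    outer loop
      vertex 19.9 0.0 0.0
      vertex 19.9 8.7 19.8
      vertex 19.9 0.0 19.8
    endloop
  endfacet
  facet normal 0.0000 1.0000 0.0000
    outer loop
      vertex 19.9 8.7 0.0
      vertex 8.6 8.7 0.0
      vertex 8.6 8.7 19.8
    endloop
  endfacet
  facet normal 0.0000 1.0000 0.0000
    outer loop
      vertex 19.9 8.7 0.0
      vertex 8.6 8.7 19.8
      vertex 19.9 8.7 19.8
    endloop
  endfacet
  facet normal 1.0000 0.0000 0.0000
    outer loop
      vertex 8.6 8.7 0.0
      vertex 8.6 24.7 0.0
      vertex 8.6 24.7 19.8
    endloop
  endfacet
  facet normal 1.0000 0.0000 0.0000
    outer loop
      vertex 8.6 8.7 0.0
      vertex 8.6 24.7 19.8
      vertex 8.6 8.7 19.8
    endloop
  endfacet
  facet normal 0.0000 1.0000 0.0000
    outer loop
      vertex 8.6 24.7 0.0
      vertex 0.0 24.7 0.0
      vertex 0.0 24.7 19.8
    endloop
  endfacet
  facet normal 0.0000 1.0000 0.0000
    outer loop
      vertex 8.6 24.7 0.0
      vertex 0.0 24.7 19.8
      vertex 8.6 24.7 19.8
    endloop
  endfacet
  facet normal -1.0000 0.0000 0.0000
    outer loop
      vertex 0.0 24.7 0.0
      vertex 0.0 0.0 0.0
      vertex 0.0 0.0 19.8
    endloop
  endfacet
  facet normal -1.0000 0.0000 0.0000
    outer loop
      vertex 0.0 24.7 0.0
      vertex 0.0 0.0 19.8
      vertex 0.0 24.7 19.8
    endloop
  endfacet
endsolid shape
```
; perimeter-only toolpath
G21 ; units = mm
G90 ; absolute positioning
G28 ; home
; layer 1
G0 Z3.3
G0 X0.0 Y0.0
G1 X19.9 Y0.0
G1 X19.9 Y8.7
G1 X8.6 Y8.7
G1 X8.6 Y24.7
G1 X0.0 Y24.7
G1 X0.0 Y0.0
; layer 2
G0 Z6.6
G0 X0.0 Y0.0
G1 X19.9 Y0.0
G1 X19.9 Y8.7
G1 X8.6 Y8.7
G1 X8.6 Y24.7
G1 X0.0 Y24.7
G1 X0.0 Y0.0
; layer 3
G0 Z9.9
G0 X0.0 Y0.0
G1 X19.9 Y0.0
G1 X19.9 Y8.7
G1 X8.6 Y8.7
G1 X8.6 Y24.7
G1 X0.0 Y24.7
G1 X0.0 Y0.0
; layer 4
G0 Z13.2
G0 X0.0 Y0.0
G1 X19.9 Y0.0
G1 X19.9 Y8.7
G1 X8.6 Y8.7
G1 X8.6 Y24.7
G1 X0.0 Y24.7
G1 X0.0 Y0.0
; layer 5
G0 Z16.5
G0 X0.0 Y0.0
G1 X19.9 Y0.0
G1 X19.9 Y8.7
G1 X8.6 Y8.7
G1 X8.6 Y24.7
G1 X0.0 Y24.7
G1 X0.0 Y0.0
; layer 6
G0 Z19.8
G0 X0.0 Y0.0
G1 X19.9 Y0.0
G1 X19.9 Y8.7
G1 X8.6 Y8.7
G1 X8.6 Y24.7
G1 X0.0 Y24.7
G1 X0.0 Y0.0
M2 ; end

The solid is an L-shaped prism: outer 19.9 × 24.7 mm, arm thicknesses ≈ 8.7 mm (horizontal) and 8.6 mm (vertical), extruded 19.8 mm in z. Slicing at Δz = 3.3 mm — 6 equal slices spanning the solid's height, so layer i sits at z = i·h/6 — gives 6 non-empty perimeters. Each is a 6-segment closed polygon; G0 lifts to the layer z and rapids to the start vertex, then G1 traces the edges.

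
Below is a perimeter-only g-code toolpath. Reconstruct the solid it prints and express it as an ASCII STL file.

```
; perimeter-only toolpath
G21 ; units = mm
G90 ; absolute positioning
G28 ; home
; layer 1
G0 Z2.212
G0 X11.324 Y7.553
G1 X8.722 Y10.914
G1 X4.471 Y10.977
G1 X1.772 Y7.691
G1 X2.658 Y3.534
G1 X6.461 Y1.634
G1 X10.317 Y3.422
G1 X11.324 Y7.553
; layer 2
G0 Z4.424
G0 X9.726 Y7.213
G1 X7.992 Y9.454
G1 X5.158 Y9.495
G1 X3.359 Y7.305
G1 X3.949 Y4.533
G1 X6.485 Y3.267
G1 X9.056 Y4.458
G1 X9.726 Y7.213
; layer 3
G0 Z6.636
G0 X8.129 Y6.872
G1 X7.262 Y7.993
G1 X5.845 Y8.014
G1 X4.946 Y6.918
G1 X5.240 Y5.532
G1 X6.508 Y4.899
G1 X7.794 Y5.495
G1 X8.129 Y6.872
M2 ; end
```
solid part
  facet normal 0.0000 0.0000 -1.0000
    outer loop
      vertex 3.784 12.458 0.000
      vertex 9.452 12.375 0.000
      vertex 12.921 7.893 0.000
    endloop
  endfacet
  facet normal 0.0000 0.0000 -1.0000
    outer loop
      vertex 0.186 8.078 0.000
      vertex 3.784 12.458 0.000
      vertex 12.921 7.893 0.000
    endloop
  endfacet
  facet normal 0.0000 0.0000 -1.0000
    outer loop
      vertex 1.366 2.534 0.000
      vertex 0.186 8.078 0.000
      vertex 12.921 7.893 0.000
    endloop
  endfacet
  facet normal 0.0000 0.0000 -1.0000
    outer loop
      vertex 6.437 0.001 0.000
      vertex 1.366 2.534 0.000
      vertex 12.921 7.893 0.000
    endloop
  endfacet
  facet normal 0.0000 0.0000 -1.0000
    outer loop
      vertex 11.579 2.385 0.000
      vertex 6.437 0.001 0.000
      vertex 12.921 7.893 0.000
    endloop
  endfacet
  facet normal 0.6584 0.5096 0.5538
    outer loop
      vertex 12.921 7.893 0.000
      vertex 9.452 12.375 0.000
      vertex 6.532 6.532 8.848
    endloop
  endfacet
  facet normal 0.0122 0.8325 0.5538
    outer loop
      vertex 9.452 12.375 0.000
      vertex 3.784 12.458 0.000
      vertex 6.532 6.532 8.848
    endloop
  endfacet
  facet normal -0.6434 0.5285 0.5538
    outer loop
      vertex 3.784 12.458 0.000
      vertex 0.186 8.078 0.000
      vertex 6.532 6.532 8.848
    endloop
  endfacet
  facet normal -0.8144 -0.1733 0.5538
    outer loop
      vertex 0.186 8.078 0.000
      vertex 1.366 2.534 0.000
      vertex 6.532 6.532 8.848
    endloop
  endfacet
  facet normal -0.3721 -0.7449 0.5538
    outer loop
      vertex 1.366 2.534 0.000
      vertex 6.437 0.001 0.000
      vertex 6.532 6.532 8.848
    endloop
  endfacet
  facet normal 0.3502 -0.7554 0.5538
    outer loop
      vertex 6.437 0.001 0.000
      vertex 11.579 2.385 0.000
      vertex 6.532 6.532 8.848
    endloop
  endfacet
  facet normal 0.8090 -0.1971 0.5538
    outer loop
      vertex 11.579 2.385 0.000
      vertex 12.921 7.893 0.000
      vertex 6.532 6.532 8.848
    endloop
  endfacet
endsolid part

The G0 Z moves step by Δz≈2.212 mm. The G1 loops shrink linearly with z, so the solid tapers from its base footprint up to z≈8.85. Closing with a flat bottom cap and the tapered top and triangulating gives 12 facets — a regular 7-sided pyramid, base circumscribed radius ≈ 6.53 mm, apex at z ≈ 8.85 mm.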